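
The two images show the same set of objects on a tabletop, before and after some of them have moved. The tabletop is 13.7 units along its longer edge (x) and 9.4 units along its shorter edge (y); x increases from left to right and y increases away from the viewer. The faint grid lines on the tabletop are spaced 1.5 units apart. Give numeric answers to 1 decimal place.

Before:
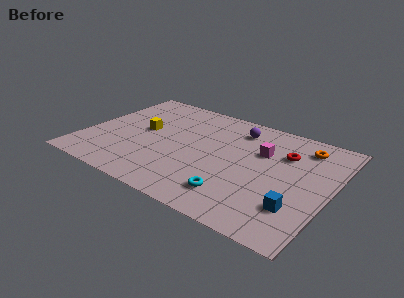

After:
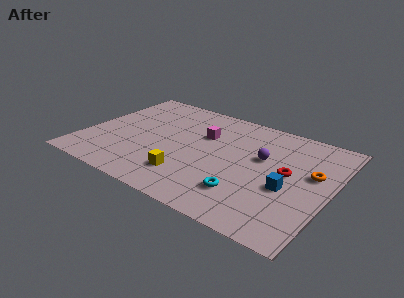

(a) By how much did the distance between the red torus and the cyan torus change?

-1.8

The distance was about 5.1 in the first image and 3.3 in the second, so they moved 1.8 units closer together.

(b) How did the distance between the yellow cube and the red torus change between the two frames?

-2.1

The distance was about 7.9 in the first image and 5.8 in the second, so they moved 2.1 units closer together.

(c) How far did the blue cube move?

1.5

The blue cube moved from about (12.2, 2.5) to (11.5, 3.8), a distance of √(0.7² + 1.3²) ≈ 1.5.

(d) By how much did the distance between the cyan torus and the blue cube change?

-0.8

Before: roughly 3.4 units apart; after: 2.6. That's 0.8 units closer together.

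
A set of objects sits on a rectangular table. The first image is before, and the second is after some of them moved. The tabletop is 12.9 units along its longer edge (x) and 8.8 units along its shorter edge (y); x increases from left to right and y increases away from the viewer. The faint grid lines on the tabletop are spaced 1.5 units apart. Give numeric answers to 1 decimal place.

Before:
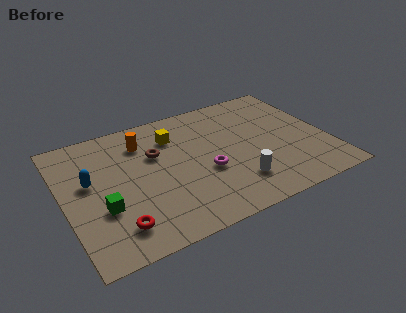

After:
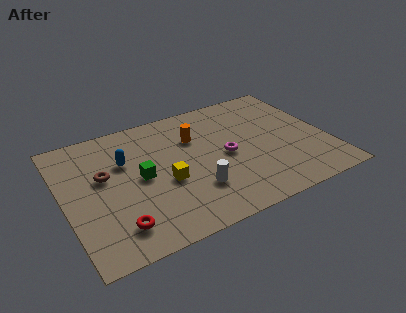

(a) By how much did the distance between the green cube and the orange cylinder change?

-1.0

They were about 4.4 units apart before and 3.4 after — 1.0 units closer together.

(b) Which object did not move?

the red torus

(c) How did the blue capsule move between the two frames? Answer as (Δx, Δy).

(1.8, 0.7)

From the two frames, the blue capsule sits at roughly (1.3, 5.1) before and (3.1, 5.8) after.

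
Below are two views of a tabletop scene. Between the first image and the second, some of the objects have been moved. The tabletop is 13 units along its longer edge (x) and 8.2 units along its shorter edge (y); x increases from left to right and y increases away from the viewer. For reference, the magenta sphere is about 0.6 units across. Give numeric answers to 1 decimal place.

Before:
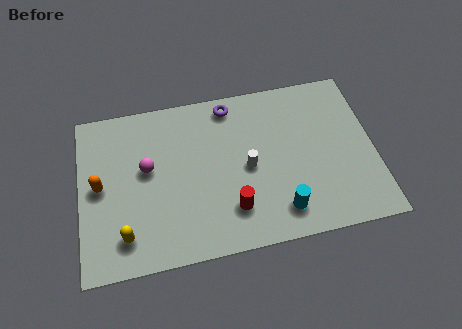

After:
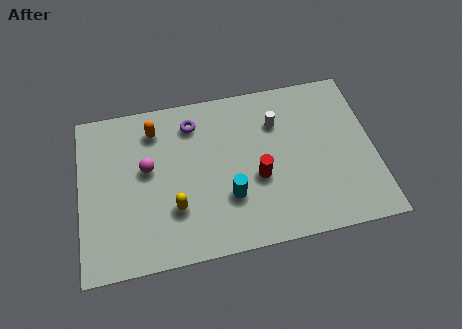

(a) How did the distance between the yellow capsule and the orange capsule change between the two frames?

+1.4

Before: roughly 2.8 units apart; after: 4.2. That's 1.4 units further apart.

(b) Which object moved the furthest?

the orange capsule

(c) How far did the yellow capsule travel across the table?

2.4

The yellow capsule was near (1.9, 1.6) before and (4.1, 2.5) after, so it travelled √(2.2² + 0.9²) ≈ 2.4 units.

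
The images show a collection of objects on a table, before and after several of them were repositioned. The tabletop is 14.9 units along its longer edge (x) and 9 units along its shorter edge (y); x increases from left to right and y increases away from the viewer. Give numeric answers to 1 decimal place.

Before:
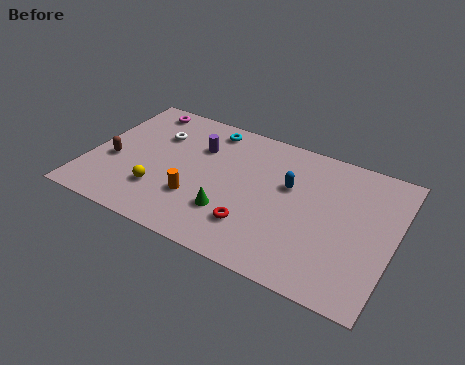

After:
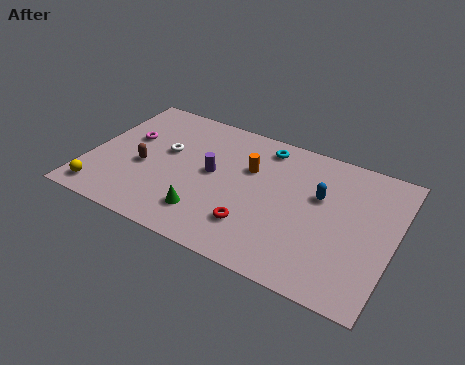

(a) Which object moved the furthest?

the orange cylinder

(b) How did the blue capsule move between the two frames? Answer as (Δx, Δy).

(1.5, 0.0)

From the two frames, the blue capsule sits at roughly (9.7, 5.6) before and (11.2, 5.6) after.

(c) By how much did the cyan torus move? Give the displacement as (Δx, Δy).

(2.8, -0.1)

The cyan torus started near (5.4, 7.8) and ended near (8.2, 7.7).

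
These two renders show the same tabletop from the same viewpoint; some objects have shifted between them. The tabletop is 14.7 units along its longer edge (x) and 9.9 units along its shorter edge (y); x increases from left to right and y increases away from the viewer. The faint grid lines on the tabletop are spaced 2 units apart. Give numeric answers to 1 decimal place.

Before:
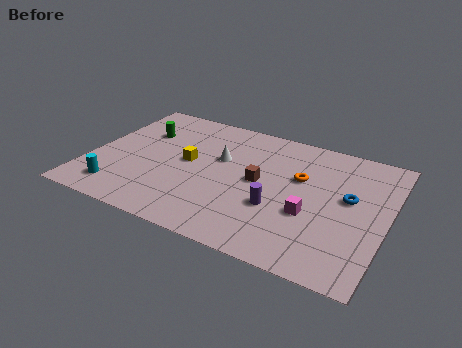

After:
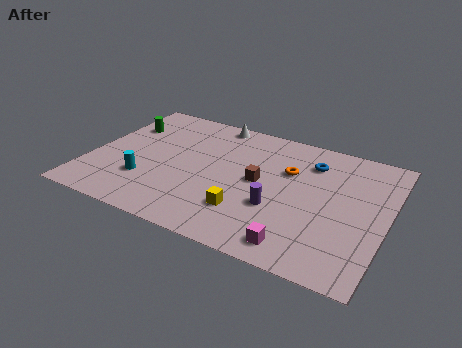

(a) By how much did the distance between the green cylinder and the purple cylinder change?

+1.0

Before: roughly 8.0 units apart; after: 9.0. That's 1.0 units further apart.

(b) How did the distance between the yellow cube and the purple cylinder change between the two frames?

-3.3

Before: roughly 5.0 units apart; after: 1.7. That's 3.3 units closer together.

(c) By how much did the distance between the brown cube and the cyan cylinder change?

-1.6

The distance was about 7.4 in the first image and 5.8 in the second, so they moved 1.6 units closer together.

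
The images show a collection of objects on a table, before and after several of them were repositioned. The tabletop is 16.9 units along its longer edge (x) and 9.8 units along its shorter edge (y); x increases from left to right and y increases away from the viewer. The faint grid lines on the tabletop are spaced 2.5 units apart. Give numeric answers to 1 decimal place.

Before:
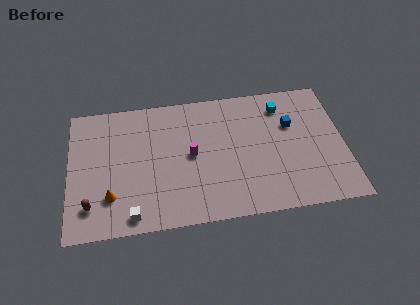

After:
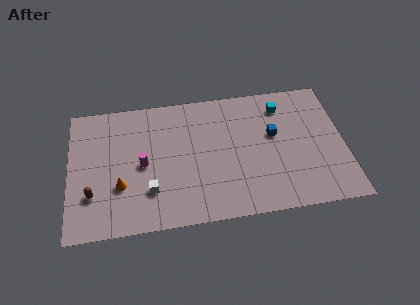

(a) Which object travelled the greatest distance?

the magenta cylinder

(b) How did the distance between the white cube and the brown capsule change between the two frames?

+0.8

They were about 2.7 units apart before and 3.5 after — 0.8 units further apart.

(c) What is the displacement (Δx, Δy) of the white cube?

(1.1, 1.6)

The white cube was at about (3.8, 1.1) and moved to about (4.9, 2.7).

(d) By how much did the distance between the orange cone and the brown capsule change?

+0.4

The distance was about 1.3 in the first image and 1.7 in the second, so they moved 0.4 units further apart.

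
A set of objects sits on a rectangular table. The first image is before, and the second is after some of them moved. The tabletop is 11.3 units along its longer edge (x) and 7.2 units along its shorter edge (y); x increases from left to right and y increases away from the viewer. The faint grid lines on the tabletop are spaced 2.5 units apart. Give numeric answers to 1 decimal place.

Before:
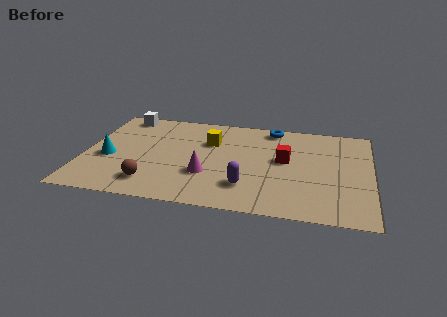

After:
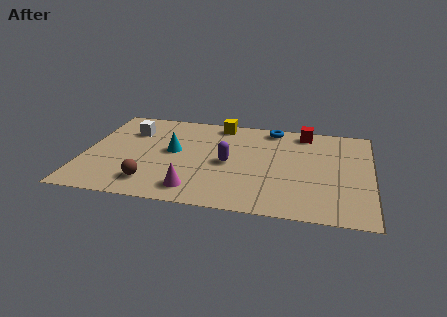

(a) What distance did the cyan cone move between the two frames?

2.7

From (1.0, 3.0) to (3.5, 3.9), the cyan cone covered √(2.5² + 0.9²) ≈ 2.7 units.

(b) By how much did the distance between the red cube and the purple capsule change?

+1.5

Before: roughly 2.6 units apart; after: 4.1. That's 1.5 units further apart.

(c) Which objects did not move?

the blue torus and the brown sphere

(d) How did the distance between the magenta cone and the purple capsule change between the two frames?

+0.8

They were about 1.7 units apart before and 2.5 after — 0.8 units further apart.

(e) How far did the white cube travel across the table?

1.3

The white cube was near (1.3, 6.4) before and (1.7, 5.2) after, so it travelled √(0.4² + 1.2²) ≈ 1.3 units.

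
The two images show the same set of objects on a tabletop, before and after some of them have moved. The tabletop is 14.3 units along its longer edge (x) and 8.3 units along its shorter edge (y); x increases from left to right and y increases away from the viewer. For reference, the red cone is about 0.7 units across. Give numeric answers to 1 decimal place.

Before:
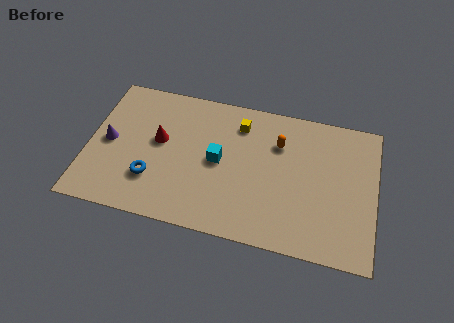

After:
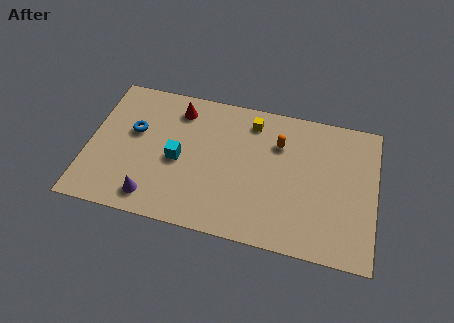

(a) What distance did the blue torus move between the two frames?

2.8

The blue torus was near (3.3, 2.4) before and (2.2, 5.0) after, so it travelled √(1.1² + 2.6²) ≈ 2.8 units.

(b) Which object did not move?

the orange capsule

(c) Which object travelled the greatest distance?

the purple cone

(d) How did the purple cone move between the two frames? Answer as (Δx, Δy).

(2.4, -2.8)

From the two frames, the purple cone sits at roughly (1.0, 4.1) before and (3.4, 1.3) after.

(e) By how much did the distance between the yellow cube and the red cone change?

-0.6

They were about 4.3 units apart before and 3.7 after — 0.6 units closer together.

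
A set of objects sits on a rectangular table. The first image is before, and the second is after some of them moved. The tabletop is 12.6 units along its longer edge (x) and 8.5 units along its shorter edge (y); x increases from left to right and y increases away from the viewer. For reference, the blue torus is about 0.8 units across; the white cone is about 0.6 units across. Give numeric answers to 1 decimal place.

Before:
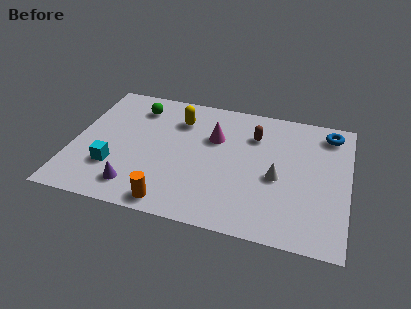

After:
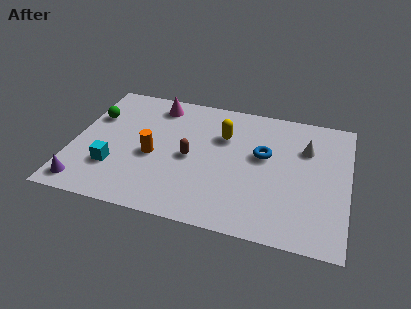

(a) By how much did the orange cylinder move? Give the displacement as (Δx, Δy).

(-1.1, 2.8)

The orange cylinder was at about (4.8, 0.9) and moved to about (3.7, 3.7).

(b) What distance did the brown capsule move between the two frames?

3.6

The brown capsule was near (8.2, 6.2) before and (5.4, 4.0) after, so it travelled √(2.8² + 2.2²) ≈ 3.6 units.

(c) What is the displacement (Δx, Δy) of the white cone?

(1.2, 2.2)

The white cone was at about (9.4, 3.7) and moved to about (10.6, 5.9).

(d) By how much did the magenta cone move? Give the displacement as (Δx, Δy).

(-2.8, 1.6)

From the two frames, the magenta cone sits at roughly (6.4, 5.6) before and (3.6, 7.2) after.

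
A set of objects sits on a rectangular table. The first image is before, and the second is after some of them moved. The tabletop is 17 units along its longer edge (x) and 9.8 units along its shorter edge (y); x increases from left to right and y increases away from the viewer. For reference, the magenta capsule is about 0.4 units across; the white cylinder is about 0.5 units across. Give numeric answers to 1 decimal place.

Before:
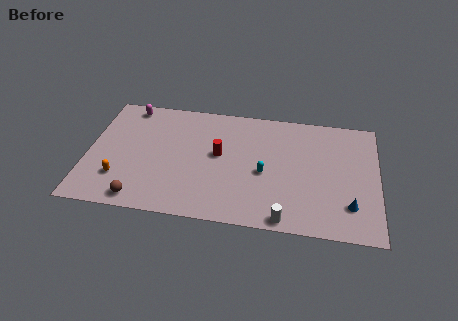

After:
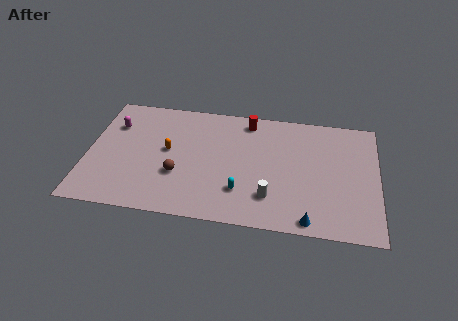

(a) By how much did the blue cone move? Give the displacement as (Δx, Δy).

(-2.3, -1.5)

The blue cone started near (15.4, 2.4) and ended near (13.1, 0.9).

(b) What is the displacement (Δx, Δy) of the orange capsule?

(2.7, 2.7)

The orange capsule started near (2.0, 2.6) and ended near (4.7, 5.3).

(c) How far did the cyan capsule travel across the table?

2.1

The cyan capsule moved from about (10.4, 4.3) to (9.1, 2.6), a distance of √(1.3² + 1.7²) ≈ 2.1.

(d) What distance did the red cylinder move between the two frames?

3.5

From (7.7, 5.4) to (9.3, 8.5), the red cylinder covered √(1.6² + 3.1²) ≈ 3.5 units.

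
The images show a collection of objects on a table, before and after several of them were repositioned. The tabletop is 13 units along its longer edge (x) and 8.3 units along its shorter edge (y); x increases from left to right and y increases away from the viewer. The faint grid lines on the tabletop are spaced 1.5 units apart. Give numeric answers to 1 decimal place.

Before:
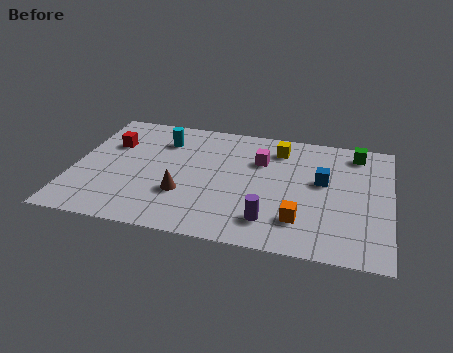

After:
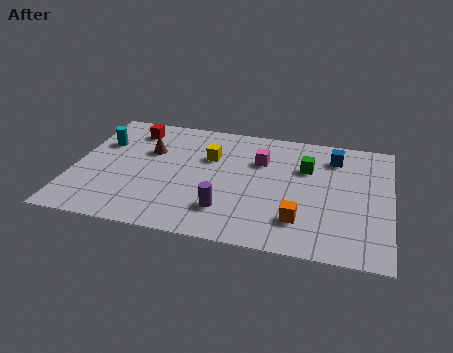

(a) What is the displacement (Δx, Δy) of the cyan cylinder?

(-2.5, -0.7)

The cyan cylinder was at about (3.5, 6.3) and moved to about (1.0, 5.6).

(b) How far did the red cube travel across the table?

1.4

The red cube was near (1.4, 5.6) before and (2.2, 6.8) after, so it travelled √(0.8² + 1.2²) ≈ 1.4 units.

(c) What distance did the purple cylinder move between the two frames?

1.8

The purple cylinder moved from about (8.2, 1.7) to (6.4, 2.0), a distance of √(1.8² + 0.3²) ≈ 1.8.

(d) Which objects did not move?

the orange cube and the magenta cube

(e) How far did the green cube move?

2.5

The green cube was near (11.5, 7.1) before and (9.5, 5.6) after, so it travelled √(2.0² + 1.5²) ≈ 2.5 units.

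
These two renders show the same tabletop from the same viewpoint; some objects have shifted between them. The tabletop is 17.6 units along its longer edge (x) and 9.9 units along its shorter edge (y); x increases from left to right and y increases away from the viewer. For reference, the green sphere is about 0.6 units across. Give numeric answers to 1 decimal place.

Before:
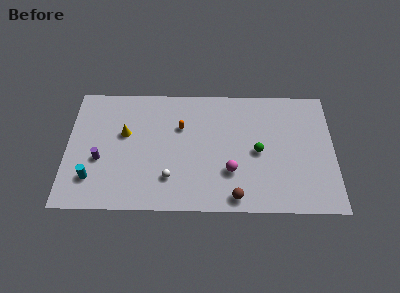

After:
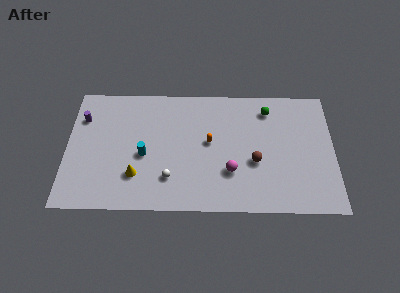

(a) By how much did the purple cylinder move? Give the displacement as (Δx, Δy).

(-1.2, 3.3)

The purple cylinder was at about (2.2, 3.9) and moved to about (1.0, 7.2).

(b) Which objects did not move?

the magenta sphere and the white sphere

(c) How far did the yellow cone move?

3.4

From (3.8, 6.0) to (4.6, 2.7), the yellow cone covered √(0.8² + 3.3²) ≈ 3.4 units.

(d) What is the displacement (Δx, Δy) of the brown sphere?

(1.3, 2.8)

The brown sphere was at about (11.1, 1.1) and moved to about (12.4, 3.9).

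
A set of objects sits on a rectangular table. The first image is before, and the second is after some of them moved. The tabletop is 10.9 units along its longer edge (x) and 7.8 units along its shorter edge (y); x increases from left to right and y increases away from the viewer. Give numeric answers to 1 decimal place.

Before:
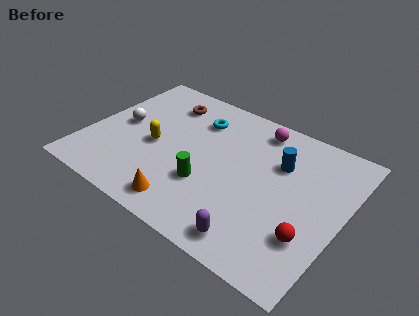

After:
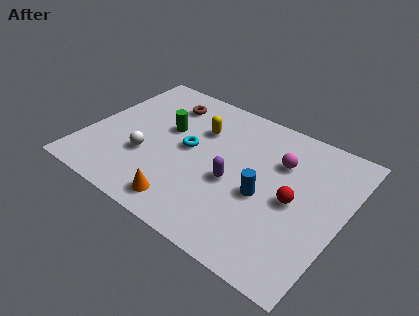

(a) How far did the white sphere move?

1.9

The white sphere was near (1.3, 4.0) before and (2.7, 2.7) after, so it travelled √(1.4² + 1.3²) ≈ 1.9 units.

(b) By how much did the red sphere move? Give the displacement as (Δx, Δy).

(-0.9, 1.4)

The red sphere started near (9.8, 2.3) and ended near (8.9, 3.7).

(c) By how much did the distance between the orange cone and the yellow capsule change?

+1.2

They were about 3.1 units apart before and 4.3 after — 1.2 units further apart.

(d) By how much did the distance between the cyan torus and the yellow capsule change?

-1.5

They were about 2.8 units apart before and 1.3 after — 1.5 units closer together.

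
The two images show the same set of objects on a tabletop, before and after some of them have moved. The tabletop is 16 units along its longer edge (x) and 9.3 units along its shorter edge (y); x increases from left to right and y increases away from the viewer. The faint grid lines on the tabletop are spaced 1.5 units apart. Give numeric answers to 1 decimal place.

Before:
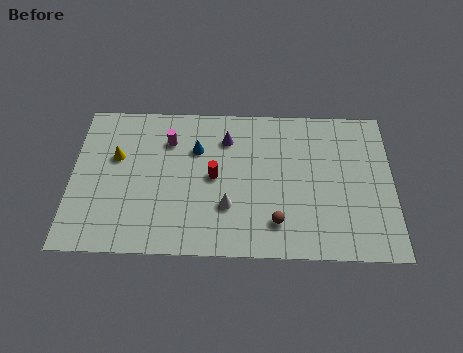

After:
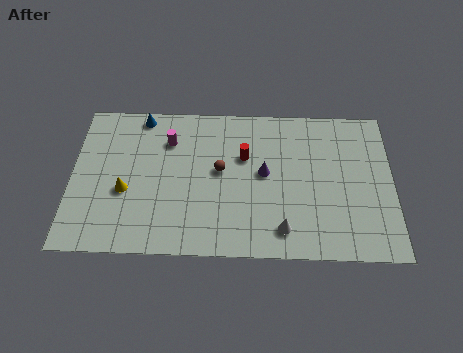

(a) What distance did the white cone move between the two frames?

3.0

The white cone moved from about (7.8, 2.9) to (10.5, 1.6), a distance of √(2.7² + 1.3²) ≈ 3.0.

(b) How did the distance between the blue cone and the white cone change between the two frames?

+6.0

Before: roughly 3.8 units apart; after: 9.8. That's 6.0 units further apart.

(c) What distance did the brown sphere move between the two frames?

4.2

From (10.2, 2.0) to (7.4, 5.1), the brown sphere covered √(2.8² + 3.1²) ≈ 4.2 units.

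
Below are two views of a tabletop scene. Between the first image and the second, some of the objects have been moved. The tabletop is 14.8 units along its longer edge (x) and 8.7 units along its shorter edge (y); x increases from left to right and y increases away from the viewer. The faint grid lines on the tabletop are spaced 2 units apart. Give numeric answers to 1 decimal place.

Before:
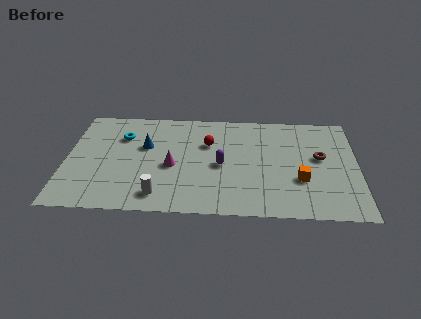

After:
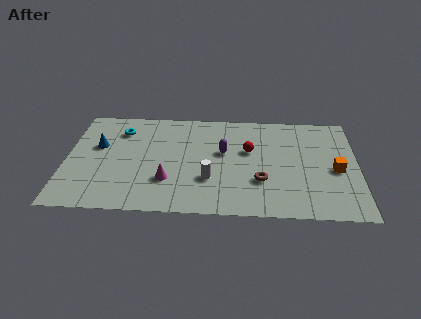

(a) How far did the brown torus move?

3.7

From (12.9, 4.9) to (9.9, 2.8), the brown torus covered √(3.0² + 2.1²) ≈ 3.7 units.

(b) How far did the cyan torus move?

0.5

The cyan torus was near (2.8, 6.2) before and (2.7, 6.7) after, so it travelled √(0.1² + 0.5²) ≈ 0.5 units.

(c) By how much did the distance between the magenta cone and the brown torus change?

-2.9

They were about 7.6 units apart before and 4.7 after — 2.9 units closer together.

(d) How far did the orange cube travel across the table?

2.0

From (11.9, 3.0) to (13.7, 3.9), the orange cube covered √(1.8² + 0.9²) ≈ 2.0 units.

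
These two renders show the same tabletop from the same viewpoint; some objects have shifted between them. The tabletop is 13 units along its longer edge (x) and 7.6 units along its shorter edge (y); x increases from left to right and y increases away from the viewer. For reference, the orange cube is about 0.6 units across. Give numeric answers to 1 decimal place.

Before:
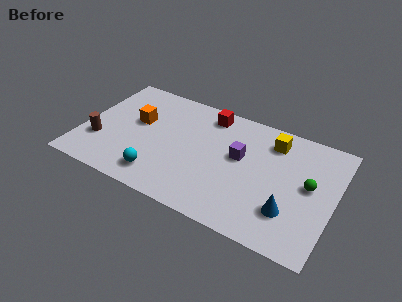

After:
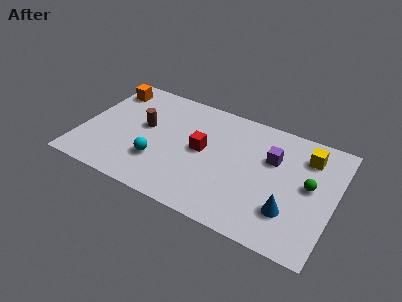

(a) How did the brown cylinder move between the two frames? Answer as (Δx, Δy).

(2.1, 1.9)

From the two frames, the brown cylinder sits at roughly (1.0, 2.4) before and (3.1, 4.3) after.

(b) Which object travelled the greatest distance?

the brown cylinder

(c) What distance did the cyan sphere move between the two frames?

0.9

The cyan sphere was near (4.3, 1.4) before and (4.1, 2.3) after, so it travelled √(0.2² + 0.9²) ≈ 0.9 units.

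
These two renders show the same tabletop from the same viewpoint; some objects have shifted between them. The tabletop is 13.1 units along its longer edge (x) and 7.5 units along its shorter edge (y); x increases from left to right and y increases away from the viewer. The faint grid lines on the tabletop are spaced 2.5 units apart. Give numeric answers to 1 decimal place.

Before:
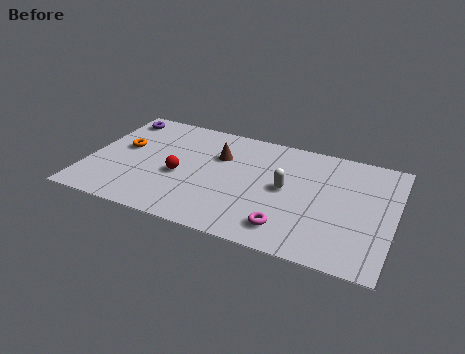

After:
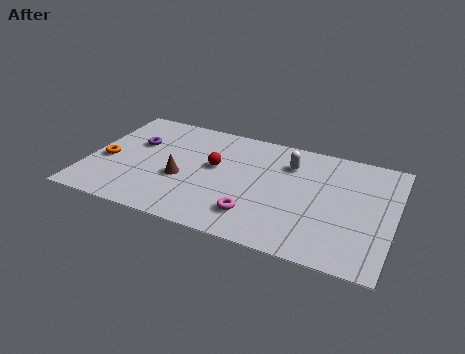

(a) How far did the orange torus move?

1.3

The orange torus was near (1.4, 4.3) before and (0.8, 3.2) after, so it travelled √(0.6² + 1.1²) ≈ 1.3 units.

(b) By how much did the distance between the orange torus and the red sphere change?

+1.9

Before: roughly 2.8 units apart; after: 4.7. That's 1.9 units further apart.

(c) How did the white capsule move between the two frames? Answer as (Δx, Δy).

(0.0, 1.7)

The white capsule was at about (8.5, 3.9) and moved to about (8.5, 5.6).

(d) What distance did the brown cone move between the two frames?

2.5

From (5.5, 5.1) to (4.1, 3.0), the brown cone covered √(1.4² + 2.1²) ≈ 2.5 units.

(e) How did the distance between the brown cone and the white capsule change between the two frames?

+1.9

They were about 3.2 units apart before and 5.1 after — 1.9 units further apart.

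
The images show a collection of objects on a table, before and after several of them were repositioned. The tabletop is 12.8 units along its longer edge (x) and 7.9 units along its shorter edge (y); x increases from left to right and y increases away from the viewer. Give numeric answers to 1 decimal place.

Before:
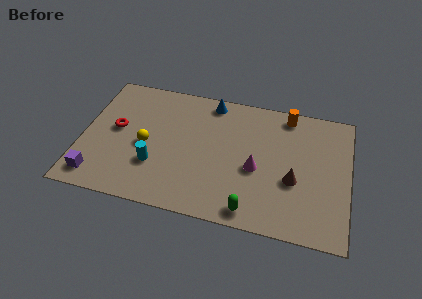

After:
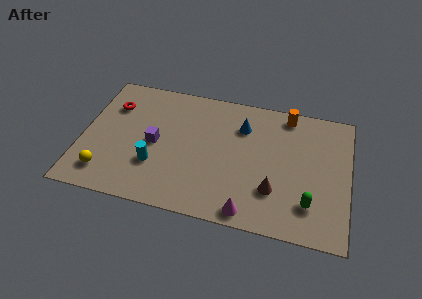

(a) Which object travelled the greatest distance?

the purple cube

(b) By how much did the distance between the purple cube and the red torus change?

-0.3

Before: roughly 3.2 units apart; after: 2.9. That's 0.3 units closer together.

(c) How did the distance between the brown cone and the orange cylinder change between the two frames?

+0.8

The distance was about 3.9 in the first image and 4.7 in the second, so they moved 0.8 units further apart.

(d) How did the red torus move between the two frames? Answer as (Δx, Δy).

(-0.3, 1.4)

The red torus started near (1.6, 4.3) and ended near (1.3, 5.7).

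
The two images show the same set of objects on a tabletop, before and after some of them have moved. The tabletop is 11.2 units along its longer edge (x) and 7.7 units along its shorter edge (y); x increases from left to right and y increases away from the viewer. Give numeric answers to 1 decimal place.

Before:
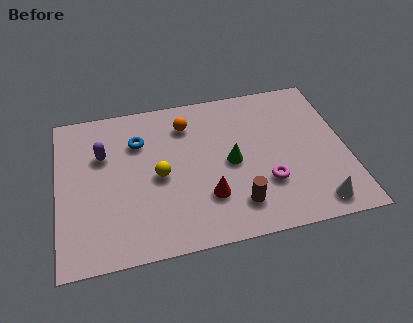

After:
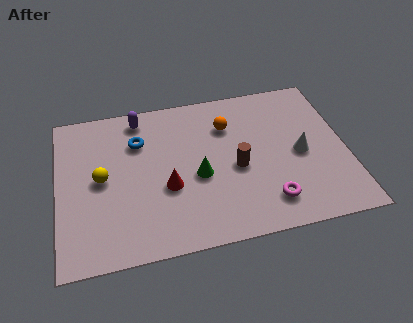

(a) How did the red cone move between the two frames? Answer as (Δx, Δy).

(-1.5, 0.8)

From the two frames, the red cone sits at roughly (5.7, 2.2) before and (4.2, 3.0) after.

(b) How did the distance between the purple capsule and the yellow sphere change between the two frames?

+0.6

They were about 2.6 units apart before and 3.2 after — 0.6 units further apart.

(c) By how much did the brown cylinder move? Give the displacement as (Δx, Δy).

(0.1, 1.8)

The brown cylinder was at about (6.8, 1.6) and moved to about (6.9, 3.4).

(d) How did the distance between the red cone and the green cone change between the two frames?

-0.6

The distance was about 1.8 in the first image and 1.2 in the second, so they moved 0.6 units closer together.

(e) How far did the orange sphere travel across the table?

1.6

The orange sphere moved from about (5.1, 6.0) to (6.7, 5.6), a distance of √(1.6² + 0.4²) ≈ 1.6.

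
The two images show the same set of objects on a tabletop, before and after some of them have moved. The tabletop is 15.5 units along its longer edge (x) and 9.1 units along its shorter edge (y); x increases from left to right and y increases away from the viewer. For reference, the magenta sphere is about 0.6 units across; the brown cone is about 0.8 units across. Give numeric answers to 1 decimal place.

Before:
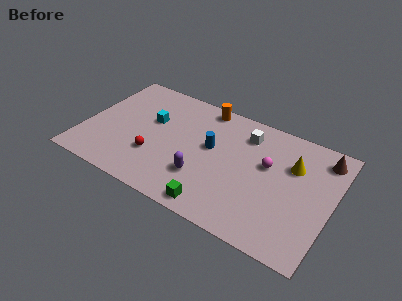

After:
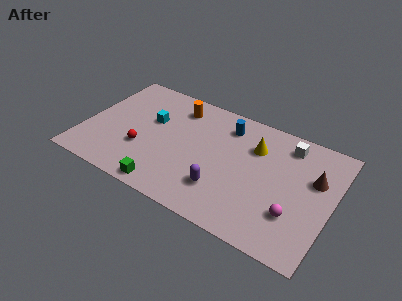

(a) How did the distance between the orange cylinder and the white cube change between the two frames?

+4.0

Before: roughly 3.0 units apart; after: 7.0. That's 4.0 units further apart.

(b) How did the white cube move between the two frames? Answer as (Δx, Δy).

(2.6, 0.4)

The white cube started near (9.8, 7.2) and ended near (12.4, 7.6).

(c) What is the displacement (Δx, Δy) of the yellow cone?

(-2.4, 0.3)

The yellow cone started near (12.9, 6.2) and ended near (10.5, 6.5).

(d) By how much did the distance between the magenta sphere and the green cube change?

+2.7

They were about 5.2 units apart before and 7.9 after — 2.7 units further apart.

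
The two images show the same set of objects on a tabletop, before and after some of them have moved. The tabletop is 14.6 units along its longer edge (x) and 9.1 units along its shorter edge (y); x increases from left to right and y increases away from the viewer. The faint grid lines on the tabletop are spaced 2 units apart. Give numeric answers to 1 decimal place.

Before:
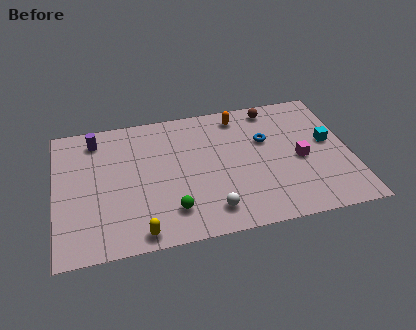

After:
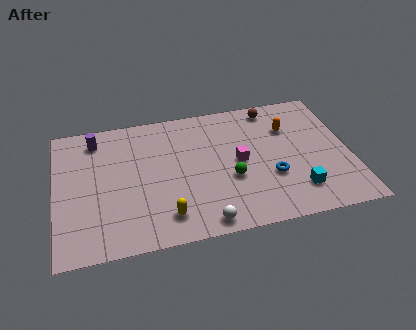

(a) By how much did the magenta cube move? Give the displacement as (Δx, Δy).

(-3.0, 0.5)

The magenta cube started near (12.1, 4.1) and ended near (9.1, 4.6).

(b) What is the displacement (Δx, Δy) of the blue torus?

(0.1, -2.6)

From the two frames, the blue torus sits at roughly (10.5, 5.8) before and (10.6, 3.2) after.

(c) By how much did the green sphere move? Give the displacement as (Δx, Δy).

(3.0, 1.5)

The green sphere was at about (5.6, 2.0) and moved to about (8.6, 3.5).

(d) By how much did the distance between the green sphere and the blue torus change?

-4.2

The distance was about 6.2 in the first image and 2.0 in the second, so they moved 4.2 units closer together.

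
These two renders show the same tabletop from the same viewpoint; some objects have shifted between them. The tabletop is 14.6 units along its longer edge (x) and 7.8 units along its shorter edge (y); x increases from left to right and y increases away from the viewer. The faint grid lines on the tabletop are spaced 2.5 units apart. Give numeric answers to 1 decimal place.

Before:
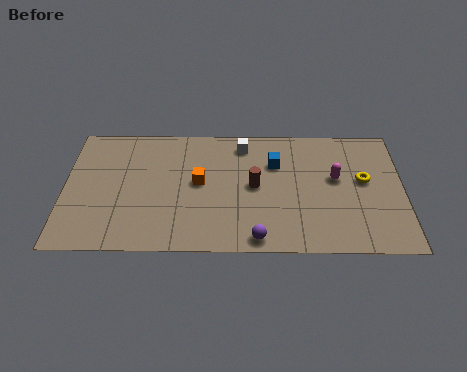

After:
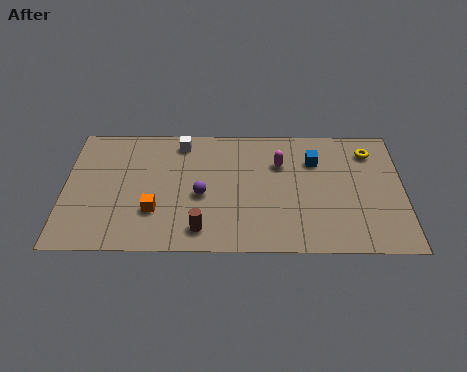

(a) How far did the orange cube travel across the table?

2.6

The orange cube moved from about (5.8, 4.2) to (3.9, 2.4), a distance of √(1.9² + 1.8²) ≈ 2.6.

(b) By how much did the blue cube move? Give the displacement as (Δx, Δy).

(1.7, 0.2)

From the two frames, the blue cube sits at roughly (9.1, 5.4) before and (10.8, 5.6) after.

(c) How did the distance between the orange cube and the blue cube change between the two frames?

+4.1

The distance was about 3.5 in the first image and 7.6 in the second, so they moved 4.1 units further apart.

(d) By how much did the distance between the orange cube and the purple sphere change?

-2.0

Before: roughly 4.2 units apart; after: 2.2. That's 2.0 units closer together.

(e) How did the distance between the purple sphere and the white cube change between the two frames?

-2.4

The distance was about 5.8 in the first image and 3.4 in the second, so they moved 2.4 units closer together.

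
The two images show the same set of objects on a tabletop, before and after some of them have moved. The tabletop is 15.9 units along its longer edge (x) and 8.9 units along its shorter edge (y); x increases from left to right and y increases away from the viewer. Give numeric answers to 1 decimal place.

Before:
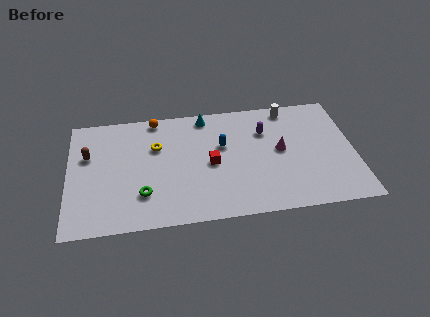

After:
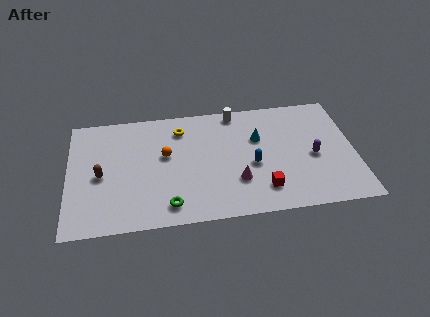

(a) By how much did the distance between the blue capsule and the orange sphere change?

+0.5

Before: roughly 4.5 units apart; after: 5.0. That's 0.5 units further apart.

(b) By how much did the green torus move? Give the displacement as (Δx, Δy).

(1.4, -1.0)

From the two frames, the green torus sits at roughly (4.1, 2.4) before and (5.5, 1.4) after.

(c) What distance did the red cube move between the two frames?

3.6

The red cube was near (7.9, 4.2) before and (10.7, 1.9) after, so it travelled √(2.8² + 2.3²) ≈ 3.6 units.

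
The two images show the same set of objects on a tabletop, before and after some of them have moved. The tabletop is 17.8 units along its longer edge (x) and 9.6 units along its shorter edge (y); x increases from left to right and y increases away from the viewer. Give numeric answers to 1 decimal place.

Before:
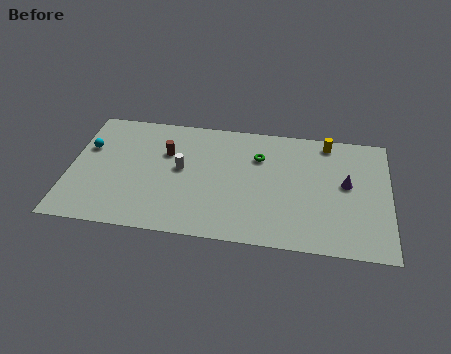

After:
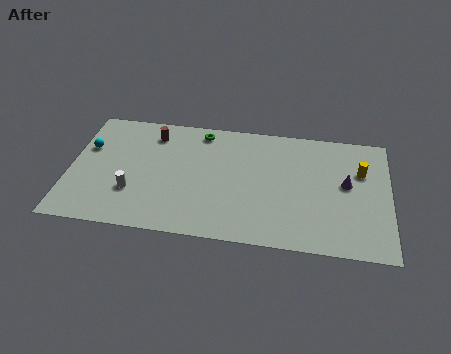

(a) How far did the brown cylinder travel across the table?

1.6

From (5.3, 6.4) to (4.5, 7.8), the brown cylinder covered √(0.8² + 1.4²) ≈ 1.6 units.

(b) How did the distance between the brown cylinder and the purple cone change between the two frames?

+1.0

The distance was about 10.2 in the first image and 11.2 in the second, so they moved 1.0 units further apart.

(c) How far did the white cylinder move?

3.4

The white cylinder moved from about (6.2, 5.2) to (3.6, 3.0), a distance of √(2.6² + 2.2²) ≈ 3.4.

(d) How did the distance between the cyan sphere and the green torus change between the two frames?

-2.9

The distance was about 9.6 in the first image and 6.7 in the second, so they moved 2.9 units closer together.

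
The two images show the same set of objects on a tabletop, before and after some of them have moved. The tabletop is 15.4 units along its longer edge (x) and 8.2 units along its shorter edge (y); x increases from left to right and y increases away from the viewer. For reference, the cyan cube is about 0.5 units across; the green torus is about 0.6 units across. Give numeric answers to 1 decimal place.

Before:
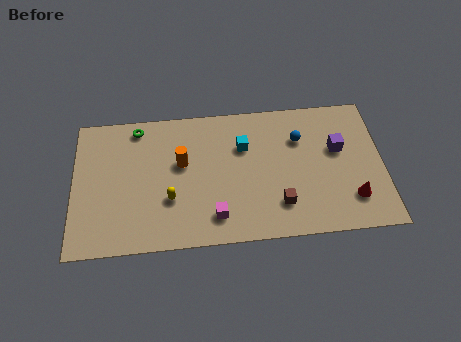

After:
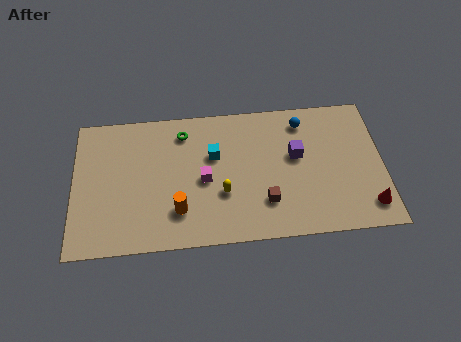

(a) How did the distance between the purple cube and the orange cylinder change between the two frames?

-1.3

The distance was about 7.8 in the first image and 6.5 in the second, so they moved 1.3 units closer together.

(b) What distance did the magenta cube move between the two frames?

2.3

From (7.0, 1.6) to (6.5, 3.8), the magenta cube covered √(0.5² + 2.2²) ≈ 2.3 units.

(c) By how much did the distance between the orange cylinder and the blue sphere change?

+1.9

The distance was about 6.0 in the first image and 7.9 in the second, so they moved 1.9 units further apart.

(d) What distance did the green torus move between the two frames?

2.4

From (3.2, 7.2) to (5.5, 6.7), the green torus covered √(2.3² + 0.5²) ≈ 2.4 units.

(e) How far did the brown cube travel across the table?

0.7

The brown cube was near (10.2, 2.0) before and (9.5, 2.2) after, so it travelled √(0.7² + 0.2²) ≈ 0.7 units.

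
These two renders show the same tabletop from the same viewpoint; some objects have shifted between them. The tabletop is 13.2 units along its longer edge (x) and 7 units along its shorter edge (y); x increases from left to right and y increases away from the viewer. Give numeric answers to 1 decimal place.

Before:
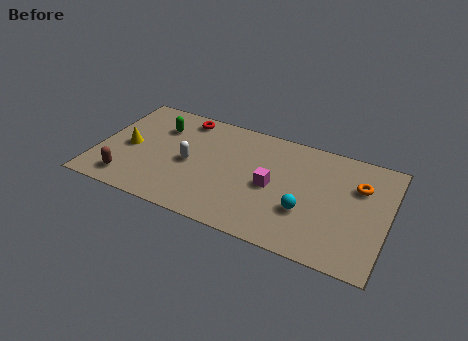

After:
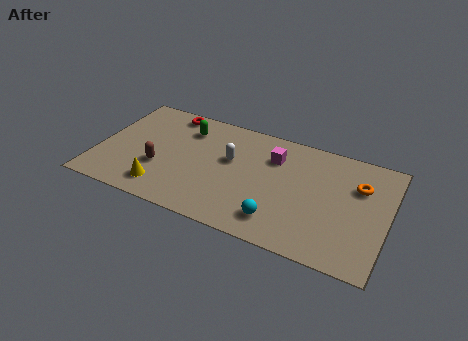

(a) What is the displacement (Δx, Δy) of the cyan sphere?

(-1.1, -1.0)

The cyan sphere was at about (9.6, 2.4) and moved to about (8.5, 1.4).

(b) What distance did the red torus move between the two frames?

0.7

The red torus was near (3.6, 6.1) before and (2.9, 6.2) after, so it travelled √(0.7² + 0.1²) ≈ 0.7 units.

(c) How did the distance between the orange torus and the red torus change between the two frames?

+0.7

Before: roughly 8.3 units apart; after: 9.0. That's 0.7 units further apart.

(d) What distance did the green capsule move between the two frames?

1.2

From (2.6, 5.1) to (3.8, 5.4), the green capsule covered √(1.2² + 0.3²) ≈ 1.2 units.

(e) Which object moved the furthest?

the yellow cone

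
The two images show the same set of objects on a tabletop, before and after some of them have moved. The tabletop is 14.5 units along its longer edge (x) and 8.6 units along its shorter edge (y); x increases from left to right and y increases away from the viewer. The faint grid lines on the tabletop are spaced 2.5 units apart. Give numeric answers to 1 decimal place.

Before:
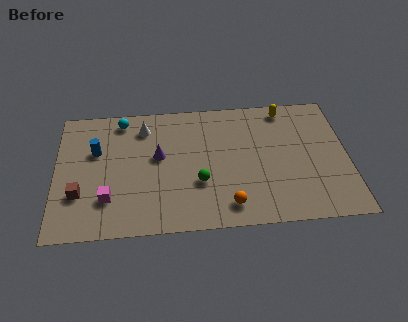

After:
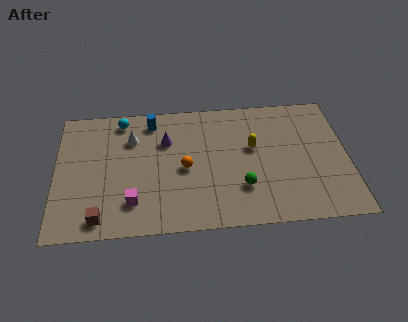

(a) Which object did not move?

the cyan sphere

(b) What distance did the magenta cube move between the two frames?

1.2

The magenta cube was near (2.6, 2.3) before and (3.8, 2.0) after, so it travelled √(1.2² + 0.3²) ≈ 1.2 units.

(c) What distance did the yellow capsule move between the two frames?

3.0

The yellow capsule was near (11.5, 7.6) before and (9.8, 5.1) after, so it travelled √(1.7² + 2.5²) ≈ 3.0 units.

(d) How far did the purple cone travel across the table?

1.1

The purple cone moved from about (5.1, 4.9) to (5.5, 5.9), a distance of √(0.4² + 1.0²) ≈ 1.1.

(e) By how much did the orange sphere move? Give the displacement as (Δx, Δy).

(-2.1, 2.6)

The orange sphere started near (8.5, 1.4) and ended near (6.4, 4.0).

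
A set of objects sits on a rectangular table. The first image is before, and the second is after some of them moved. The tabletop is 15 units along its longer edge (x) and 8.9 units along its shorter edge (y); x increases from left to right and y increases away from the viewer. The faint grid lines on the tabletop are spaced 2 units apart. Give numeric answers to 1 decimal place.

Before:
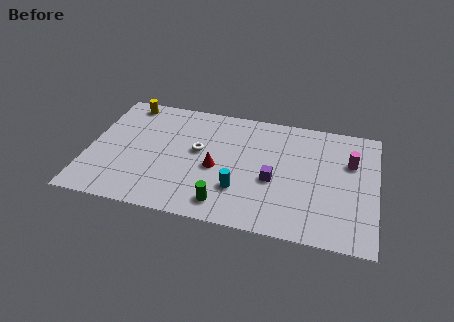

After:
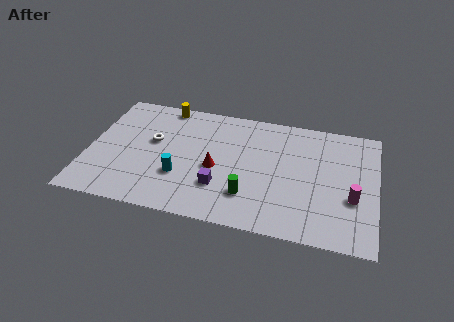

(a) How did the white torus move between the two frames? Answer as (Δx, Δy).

(-2.4, 0.2)

From the two frames, the white torus sits at roughly (5.7, 5.0) before and (3.3, 5.2) after.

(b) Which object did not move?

the red cone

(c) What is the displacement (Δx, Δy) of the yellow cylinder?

(2.0, 0.2)

From the two frames, the yellow cylinder sits at roughly (1.7, 7.9) before and (3.7, 8.1) after.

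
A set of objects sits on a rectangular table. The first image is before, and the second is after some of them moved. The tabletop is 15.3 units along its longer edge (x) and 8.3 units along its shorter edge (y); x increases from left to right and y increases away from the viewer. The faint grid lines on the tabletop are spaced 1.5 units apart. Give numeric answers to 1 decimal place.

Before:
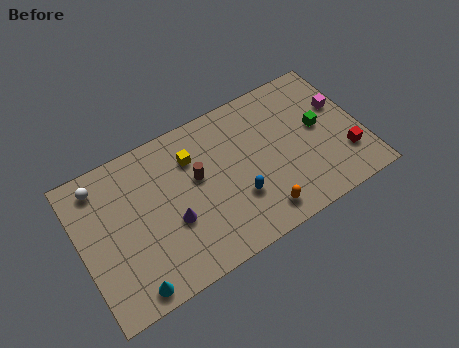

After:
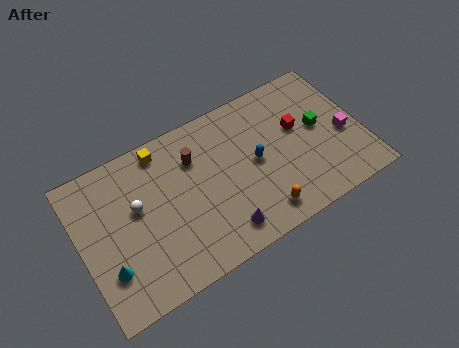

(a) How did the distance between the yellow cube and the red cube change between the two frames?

-1.2

They were about 8.8 units apart before and 7.6 after — 1.2 units closer together.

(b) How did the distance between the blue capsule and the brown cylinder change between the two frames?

+0.7

They were about 2.9 units apart before and 3.6 after — 0.7 units further apart.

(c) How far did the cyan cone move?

1.8

The cyan cone was near (2.2, 0.9) before and (1.2, 2.4) after, so it travelled √(1.0² + 1.5²) ≈ 1.8 units.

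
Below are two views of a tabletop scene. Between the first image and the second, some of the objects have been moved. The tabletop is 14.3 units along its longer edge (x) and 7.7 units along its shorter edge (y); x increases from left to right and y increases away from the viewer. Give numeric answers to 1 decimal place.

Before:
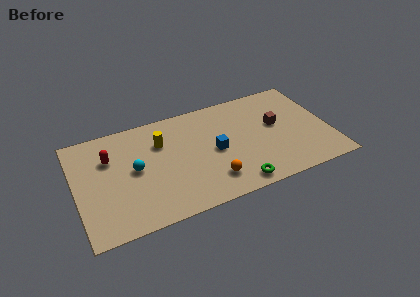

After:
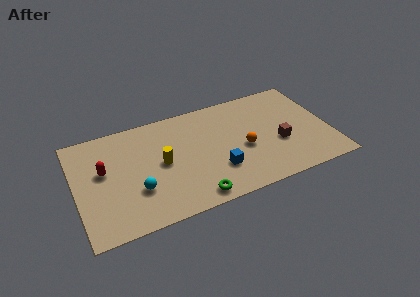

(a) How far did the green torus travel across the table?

2.4

From (8.7, 0.9) to (6.3, 0.9), the green torus covered √(2.4² + 0.0²) ≈ 2.4 units.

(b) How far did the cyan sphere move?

1.5

The cyan sphere was near (3.3, 4.0) before and (3.3, 2.5) after, so it travelled √(0.0² + 1.5²) ≈ 1.5 units.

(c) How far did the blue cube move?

1.4

The blue cube moved from about (7.8, 3.7) to (7.8, 2.3), a distance of √(0.0² + 1.4²) ≈ 1.4.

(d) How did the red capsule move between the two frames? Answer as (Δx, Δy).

(-0.4, -0.8)

From the two frames, the red capsule sits at roughly (2.0, 5.3) before and (1.6, 4.5) after.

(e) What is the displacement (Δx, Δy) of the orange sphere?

(2.0, 1.6)

The orange sphere started near (7.4, 1.7) and ended near (9.4, 3.3).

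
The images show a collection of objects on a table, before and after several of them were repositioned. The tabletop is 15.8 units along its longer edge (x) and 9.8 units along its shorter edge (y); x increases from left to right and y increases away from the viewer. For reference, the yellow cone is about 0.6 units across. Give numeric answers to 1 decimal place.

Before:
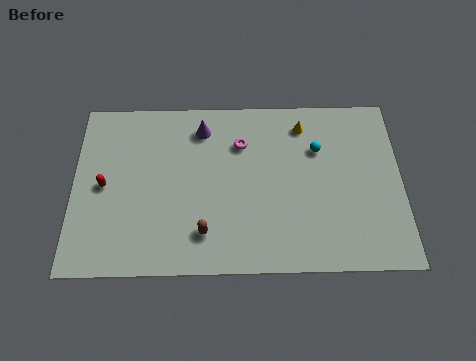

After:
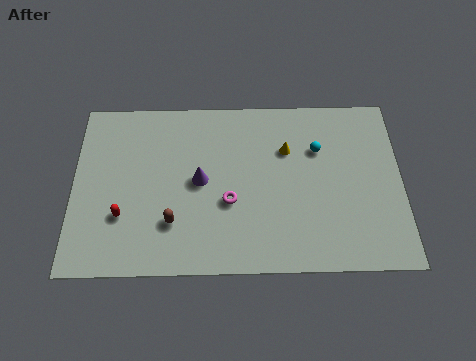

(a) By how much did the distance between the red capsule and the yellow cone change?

-1.5

Before: roughly 10.2 units apart; after: 8.7. That's 1.5 units closer together.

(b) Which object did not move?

the cyan sphere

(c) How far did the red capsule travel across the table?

1.9

The red capsule moved from about (1.5, 4.8) to (2.4, 3.1), a distance of √(0.9² + 1.7²) ≈ 1.9.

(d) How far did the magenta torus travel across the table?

3.4

The magenta torus moved from about (8.1, 7.1) to (7.5, 3.8), a distance of √(0.6² + 3.3²) ≈ 3.4.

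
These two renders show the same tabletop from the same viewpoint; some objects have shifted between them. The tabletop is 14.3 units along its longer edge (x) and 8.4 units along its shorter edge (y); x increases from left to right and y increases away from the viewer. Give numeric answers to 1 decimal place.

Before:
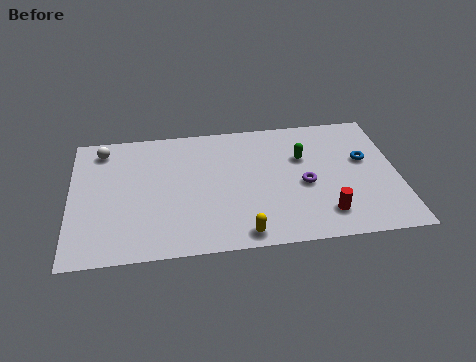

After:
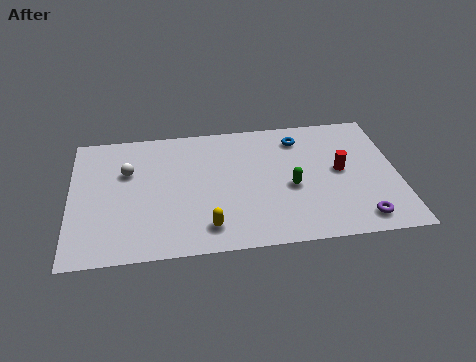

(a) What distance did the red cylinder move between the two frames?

2.8

The red cylinder moved from about (11.0, 1.7) to (11.8, 4.4), a distance of √(0.8² + 2.7²) ≈ 2.8.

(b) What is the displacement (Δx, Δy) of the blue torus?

(-2.8, 1.8)

The blue torus was at about (12.9, 5.0) and moved to about (10.1, 6.8).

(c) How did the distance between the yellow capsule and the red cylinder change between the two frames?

+2.9

Before: roughly 3.7 units apart; after: 6.6. That's 2.9 units further apart.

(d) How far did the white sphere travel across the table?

1.9

The white sphere moved from about (1.4, 7.1) to (2.5, 5.5), a distance of √(1.1² + 1.6²) ≈ 1.9.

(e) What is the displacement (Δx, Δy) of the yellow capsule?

(-1.5, 0.6)

The yellow capsule started near (7.4, 0.9) and ended near (5.9, 1.5).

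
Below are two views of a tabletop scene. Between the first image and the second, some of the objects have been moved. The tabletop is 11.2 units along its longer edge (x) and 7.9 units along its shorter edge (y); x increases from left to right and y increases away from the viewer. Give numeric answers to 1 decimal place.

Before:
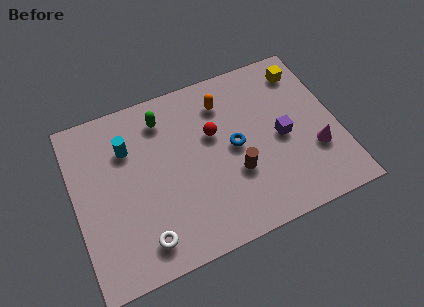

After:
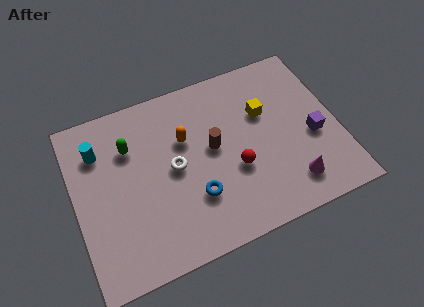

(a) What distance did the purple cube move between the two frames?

1.4

The purple cube moved from about (8.8, 3.7) to (10.1, 3.3), a distance of √(1.3² + 0.4²) ≈ 1.4.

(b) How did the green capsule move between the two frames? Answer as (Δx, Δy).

(-1.5, -0.8)

From the two frames, the green capsule sits at roughly (4.0, 6.4) before and (2.5, 5.6) after.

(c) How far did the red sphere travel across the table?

2.0

From (6.0, 4.9) to (6.7, 3.0), the red sphere covered √(0.7² + 1.9²) ≈ 2.0 units.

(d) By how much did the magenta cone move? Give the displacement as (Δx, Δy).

(-1.2, -1.1)

The magenta cone started near (10.1, 2.6) and ended near (8.9, 1.5).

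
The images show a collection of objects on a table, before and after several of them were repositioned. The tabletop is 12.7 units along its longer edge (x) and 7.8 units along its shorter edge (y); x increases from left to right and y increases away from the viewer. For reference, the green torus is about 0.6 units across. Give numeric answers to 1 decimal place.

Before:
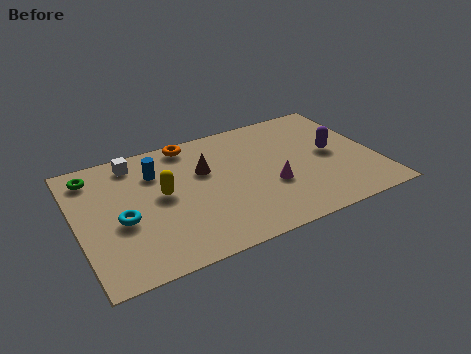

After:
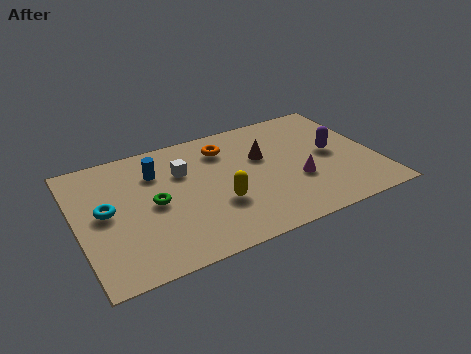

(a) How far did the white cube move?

2.4

The white cube moved from about (2.7, 6.7) to (4.6, 5.3), a distance of √(1.9² + 1.4²) ≈ 2.4.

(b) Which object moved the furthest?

the green torus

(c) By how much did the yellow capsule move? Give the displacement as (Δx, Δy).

(2.2, -1.5)

The yellow capsule was at about (3.6, 4.2) and moved to about (5.8, 2.7).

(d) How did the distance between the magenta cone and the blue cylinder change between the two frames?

+1.0

Before: roughly 5.4 units apart; after: 6.4. That's 1.0 units further apart.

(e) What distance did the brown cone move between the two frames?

2.5

The brown cone was near (5.5, 5.0) before and (8.0, 4.9) after, so it travelled √(2.5² + 0.1²) ≈ 2.5 units.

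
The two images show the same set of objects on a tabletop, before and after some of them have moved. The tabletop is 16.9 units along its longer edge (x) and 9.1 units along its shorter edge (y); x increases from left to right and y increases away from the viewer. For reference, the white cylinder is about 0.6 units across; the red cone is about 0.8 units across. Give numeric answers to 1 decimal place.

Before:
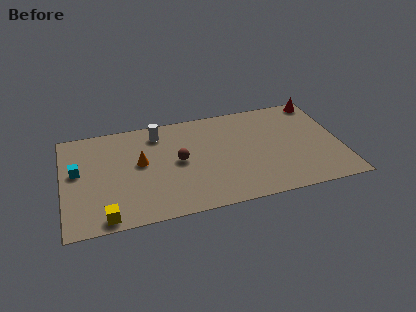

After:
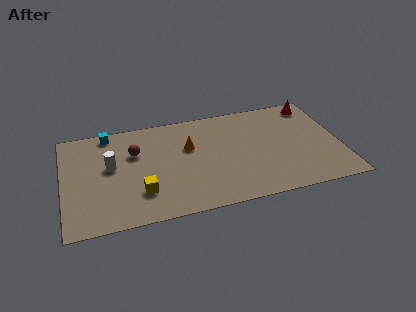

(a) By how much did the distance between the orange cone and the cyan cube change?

+1.6

They were about 3.8 units apart before and 5.4 after — 1.6 units further apart.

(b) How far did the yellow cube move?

2.7

The yellow cube moved from about (2.4, 0.9) to (4.6, 2.5), a distance of √(2.2² + 1.6²) ≈ 2.7.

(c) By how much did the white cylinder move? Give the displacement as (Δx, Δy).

(-3.0, -2.3)

The white cylinder started near (5.9, 7.5) and ended near (2.9, 5.2).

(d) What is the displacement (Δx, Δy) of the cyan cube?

(2.0, 3.0)

From the two frames, the cyan cube sits at roughly (0.9, 5.2) before and (2.9, 8.2) after.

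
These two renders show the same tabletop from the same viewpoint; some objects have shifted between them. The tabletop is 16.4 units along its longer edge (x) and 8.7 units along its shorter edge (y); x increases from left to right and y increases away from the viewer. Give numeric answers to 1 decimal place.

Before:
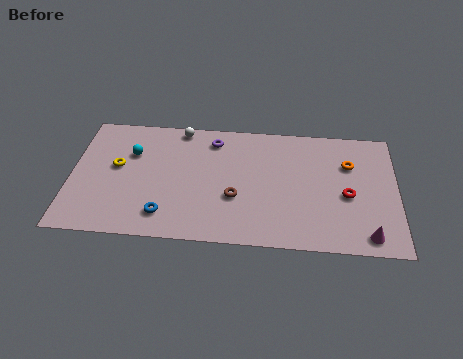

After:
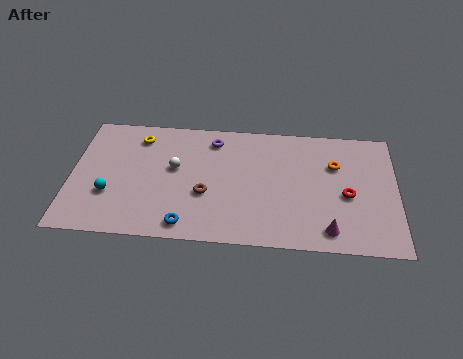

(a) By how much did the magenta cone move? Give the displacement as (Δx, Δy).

(-1.9, 0.2)

The magenta cone was at about (14.9, 1.1) and moved to about (13.0, 1.3).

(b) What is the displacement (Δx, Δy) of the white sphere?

(-0.2, -2.9)

The white sphere was at about (5.4, 7.9) and moved to about (5.2, 5.0).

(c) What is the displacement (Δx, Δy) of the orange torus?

(-0.7, -0.1)

The orange torus was at about (14.0, 6.0) and moved to about (13.3, 5.9).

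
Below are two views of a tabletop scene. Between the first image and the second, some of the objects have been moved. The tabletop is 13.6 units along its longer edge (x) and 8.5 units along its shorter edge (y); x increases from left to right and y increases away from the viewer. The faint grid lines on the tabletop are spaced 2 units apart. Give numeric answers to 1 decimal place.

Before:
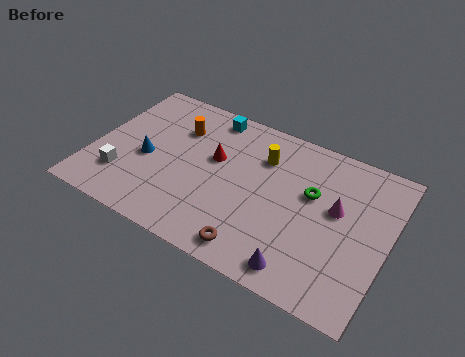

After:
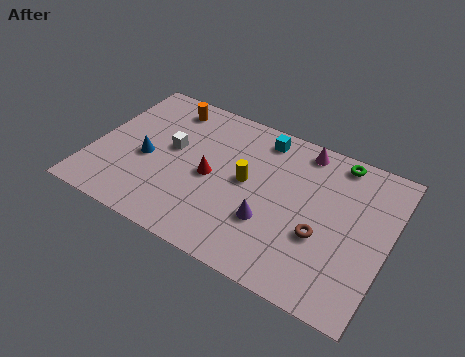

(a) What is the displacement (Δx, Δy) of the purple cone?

(-1.7, 1.7)

The purple cone was at about (10.1, 1.1) and moved to about (8.4, 2.8).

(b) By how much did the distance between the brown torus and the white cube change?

+0.9

Before: roughly 6.5 units apart; after: 7.4. That's 0.9 units further apart.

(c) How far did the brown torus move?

3.4

The brown torus moved from about (8.0, 1.1) to (10.7, 3.2), a distance of √(2.7² + 2.1²) ≈ 3.4.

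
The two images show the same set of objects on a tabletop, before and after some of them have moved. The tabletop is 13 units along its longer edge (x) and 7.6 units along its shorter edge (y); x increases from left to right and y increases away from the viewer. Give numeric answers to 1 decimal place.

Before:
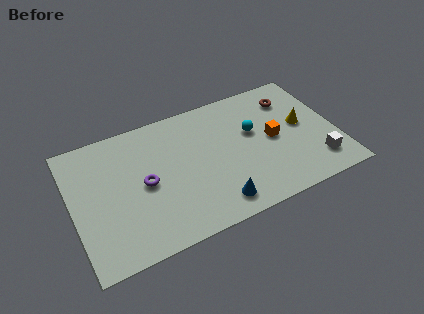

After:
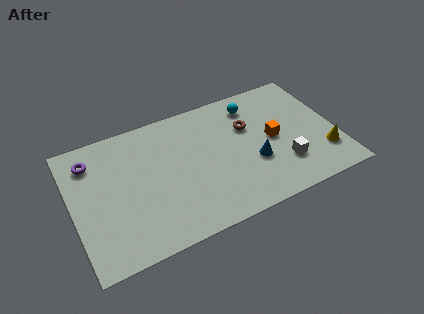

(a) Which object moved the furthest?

the purple torus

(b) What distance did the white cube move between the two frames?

1.7

From (11.8, 1.6) to (10.2, 2.1), the white cube covered √(1.6² + 0.5²) ≈ 1.7 units.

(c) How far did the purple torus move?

3.3

The purple torus was near (3.5, 3.7) before and (1.1, 6.0) after, so it travelled √(2.4² + 2.3²) ≈ 3.3 units.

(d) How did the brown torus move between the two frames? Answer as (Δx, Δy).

(-2.3, -0.9)

The brown torus was at about (11.1, 5.9) and moved to about (8.8, 5.0).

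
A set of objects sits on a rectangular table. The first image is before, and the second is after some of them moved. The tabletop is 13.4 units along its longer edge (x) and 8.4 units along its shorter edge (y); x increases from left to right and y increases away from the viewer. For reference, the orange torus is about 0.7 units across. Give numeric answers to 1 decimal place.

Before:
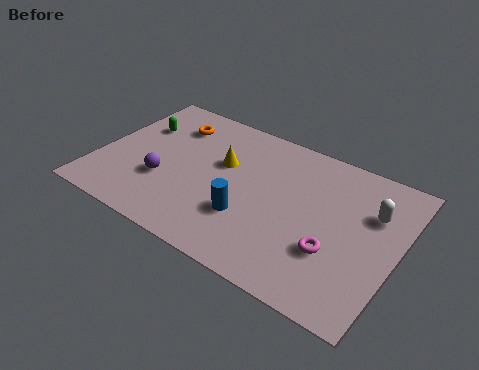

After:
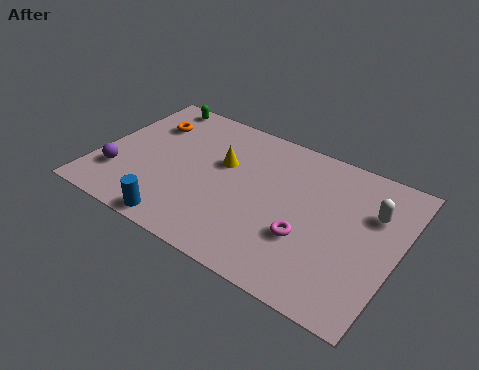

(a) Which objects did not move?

the yellow cone and the white capsule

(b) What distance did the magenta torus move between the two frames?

1.2

From (10.8, 2.8) to (9.6, 2.9), the magenta torus covered √(1.2² + 0.1²) ≈ 1.2 units.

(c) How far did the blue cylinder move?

3.3

The blue cylinder moved from about (7.0, 2.7) to (4.3, 0.8), a distance of √(2.7² + 1.9²) ≈ 3.3.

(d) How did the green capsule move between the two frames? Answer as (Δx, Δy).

(0.3, 1.9)

From the two frames, the green capsule sits at roughly (1.4, 5.7) before and (1.7, 7.6) after.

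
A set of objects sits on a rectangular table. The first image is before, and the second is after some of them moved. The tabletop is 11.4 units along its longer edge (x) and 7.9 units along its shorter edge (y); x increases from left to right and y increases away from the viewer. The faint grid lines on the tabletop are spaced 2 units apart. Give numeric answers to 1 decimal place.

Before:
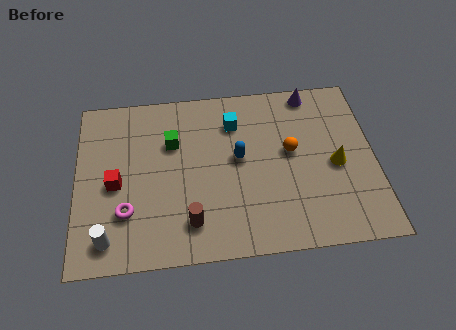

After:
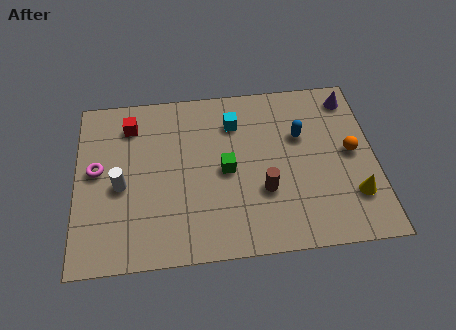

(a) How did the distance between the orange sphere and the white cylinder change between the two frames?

+1.1

They were about 7.7 units apart before and 8.8 after — 1.1 units further apart.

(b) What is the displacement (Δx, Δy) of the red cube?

(0.6, 2.7)

The red cube started near (1.5, 3.6) and ended near (2.1, 6.3).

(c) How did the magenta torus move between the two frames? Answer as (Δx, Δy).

(-1.1, 2.0)

From the two frames, the magenta torus sits at roughly (1.9, 2.3) before and (0.8, 4.3) after.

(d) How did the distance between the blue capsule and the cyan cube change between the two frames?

+1.0

The distance was about 1.7 in the first image and 2.7 in the second, so they moved 1.0 units further apart.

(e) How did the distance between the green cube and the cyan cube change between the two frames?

-0.3

They were about 2.5 units apart before and 2.2 after — 0.3 units closer together.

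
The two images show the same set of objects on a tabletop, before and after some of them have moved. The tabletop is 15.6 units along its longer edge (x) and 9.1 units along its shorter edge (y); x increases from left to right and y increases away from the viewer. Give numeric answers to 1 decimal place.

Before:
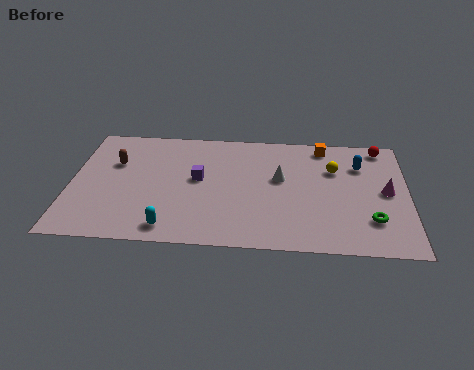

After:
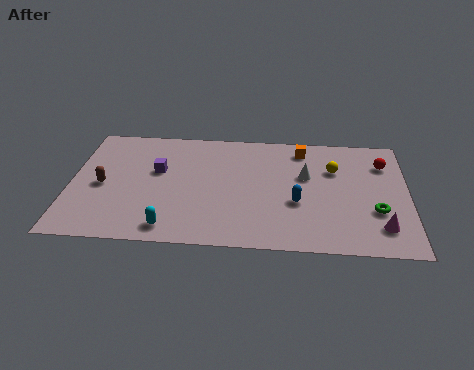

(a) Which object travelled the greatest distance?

the blue capsule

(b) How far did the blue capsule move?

4.2

The blue capsule moved from about (13.4, 6.6) to (10.5, 3.5), a distance of √(2.9² + 3.1²) ≈ 4.2.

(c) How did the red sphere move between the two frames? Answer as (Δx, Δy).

(0.1, -1.3)

The red sphere started near (14.4, 8.1) and ended near (14.5, 6.8).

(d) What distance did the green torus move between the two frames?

0.7

From (13.9, 2.4) to (14.1, 3.1), the green torus covered √(0.2² + 0.7²) ≈ 0.7 units.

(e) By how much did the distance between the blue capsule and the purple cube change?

-0.9

The distance was about 7.7 in the first image and 6.8 in the second, so they moved 0.9 units closer together.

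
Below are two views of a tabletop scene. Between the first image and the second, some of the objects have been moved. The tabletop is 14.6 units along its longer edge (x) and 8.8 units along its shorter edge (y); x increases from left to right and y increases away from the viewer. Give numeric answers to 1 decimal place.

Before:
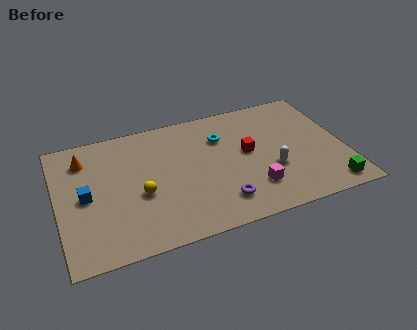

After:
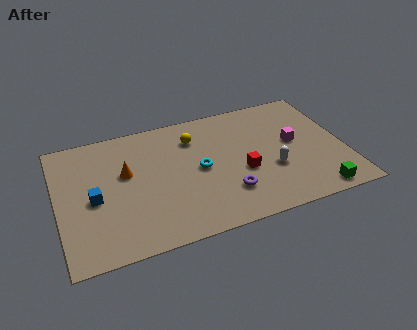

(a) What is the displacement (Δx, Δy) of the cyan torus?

(-1.3, -1.9)

The cyan torus started near (8.5, 6.3) and ended near (7.2, 4.4).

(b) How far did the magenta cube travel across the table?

3.5

The magenta cube was near (9.7, 2.2) before and (12.1, 4.8) after, so it travelled √(2.4² + 2.6²) ≈ 3.5 units.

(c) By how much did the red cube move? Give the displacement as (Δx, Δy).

(-0.4, -1.3)

From the two frames, the red cube sits at roughly (9.7, 4.8) before and (9.3, 3.5) after.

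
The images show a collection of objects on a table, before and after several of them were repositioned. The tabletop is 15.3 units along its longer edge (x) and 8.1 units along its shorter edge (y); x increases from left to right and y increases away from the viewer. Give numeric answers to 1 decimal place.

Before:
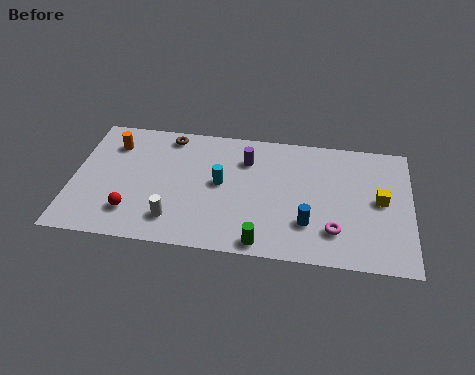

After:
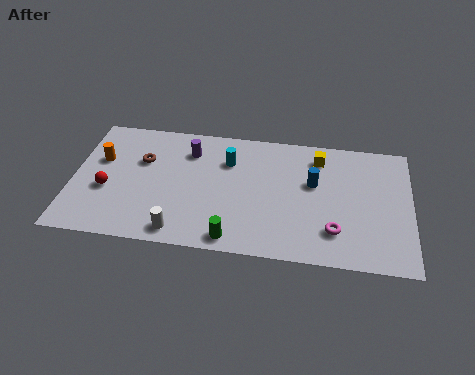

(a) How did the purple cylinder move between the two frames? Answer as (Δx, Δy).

(-2.6, 0.2)

The purple cylinder was at about (7.8, 6.0) and moved to about (5.2, 6.2).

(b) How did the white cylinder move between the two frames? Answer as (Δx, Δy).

(0.3, -0.7)

The white cylinder started near (4.7, 1.7) and ended near (5.0, 1.0).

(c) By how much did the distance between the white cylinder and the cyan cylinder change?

+1.9

The distance was about 3.3 in the first image and 5.2 in the second, so they moved 1.9 units further apart.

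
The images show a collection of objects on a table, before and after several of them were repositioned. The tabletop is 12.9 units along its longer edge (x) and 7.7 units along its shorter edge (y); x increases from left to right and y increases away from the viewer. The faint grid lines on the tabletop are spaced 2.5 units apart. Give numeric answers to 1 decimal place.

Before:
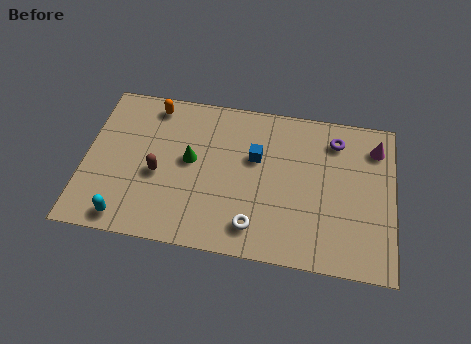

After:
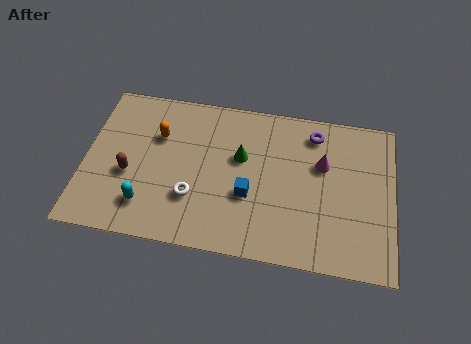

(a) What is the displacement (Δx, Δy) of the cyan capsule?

(0.8, 0.8)

From the two frames, the cyan capsule sits at roughly (1.9, 0.9) before and (2.7, 1.7) after.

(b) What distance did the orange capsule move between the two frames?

1.5

The orange capsule was near (2.7, 6.7) before and (3.0, 5.2) after, so it travelled √(0.3² + 1.5²) ≈ 1.5 units.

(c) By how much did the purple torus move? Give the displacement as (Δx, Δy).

(-0.9, 0.2)

The purple torus was at about (10.4, 6.2) and moved to about (9.5, 6.4).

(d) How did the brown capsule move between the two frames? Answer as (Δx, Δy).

(-1.2, -0.2)

From the two frames, the brown capsule sits at roughly (3.1, 3.3) before and (1.9, 3.1) after.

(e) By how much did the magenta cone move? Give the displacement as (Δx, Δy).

(-2.2, -1.2)

The magenta cone started near (12.1, 6.1) and ended near (9.9, 4.9).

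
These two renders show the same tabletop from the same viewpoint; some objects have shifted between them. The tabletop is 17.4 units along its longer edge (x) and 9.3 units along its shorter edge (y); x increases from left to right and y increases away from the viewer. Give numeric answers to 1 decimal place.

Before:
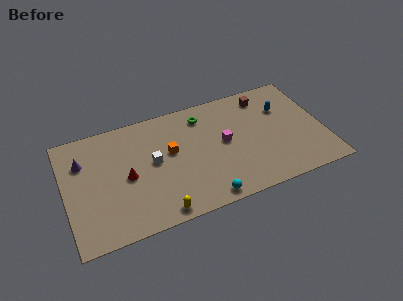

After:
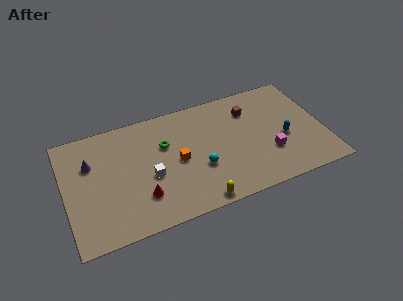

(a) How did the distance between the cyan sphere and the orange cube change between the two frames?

-3.1

Before: roughly 4.9 units apart; after: 1.8. That's 3.1 units closer together.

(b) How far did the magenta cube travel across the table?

3.5

The magenta cube moved from about (10.7, 4.9) to (13.6, 3.0), a distance of √(2.9² + 1.9²) ≈ 3.5.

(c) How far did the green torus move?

3.1

From (9.5, 7.6) to (6.8, 6.1), the green torus covered √(2.7² + 1.5²) ≈ 3.1 units.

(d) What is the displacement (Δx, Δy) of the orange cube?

(0.4, -0.9)

From the two frames, the orange cube sits at roughly (7.1, 5.4) before and (7.5, 4.5) after.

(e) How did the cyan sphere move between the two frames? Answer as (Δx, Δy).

(-0.1, 2.5)

The cyan sphere was at about (9.0, 0.9) and moved to about (8.9, 3.4).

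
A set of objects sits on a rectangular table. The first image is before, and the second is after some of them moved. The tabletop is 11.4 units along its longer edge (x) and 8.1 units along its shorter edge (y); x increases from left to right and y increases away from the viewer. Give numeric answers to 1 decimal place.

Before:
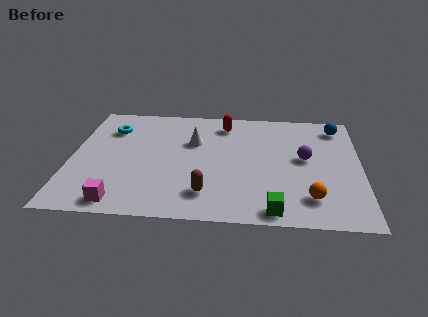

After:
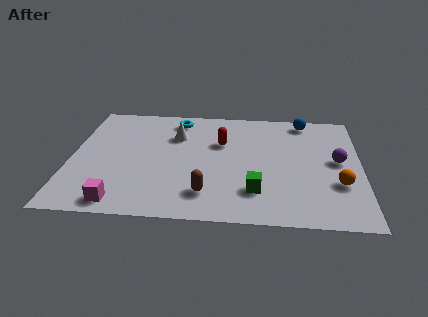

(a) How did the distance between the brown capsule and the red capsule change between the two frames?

-1.4

The distance was about 5.0 in the first image and 3.6 in the second, so they moved 1.4 units closer together.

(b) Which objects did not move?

the magenta cube and the brown capsule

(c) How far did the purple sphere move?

1.3

From (9.2, 4.4) to (10.5, 4.3), the purple sphere covered √(1.3² + 0.1²) ≈ 1.3 units.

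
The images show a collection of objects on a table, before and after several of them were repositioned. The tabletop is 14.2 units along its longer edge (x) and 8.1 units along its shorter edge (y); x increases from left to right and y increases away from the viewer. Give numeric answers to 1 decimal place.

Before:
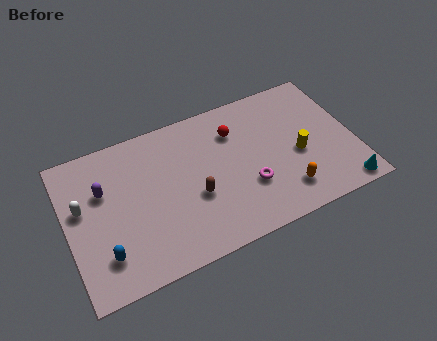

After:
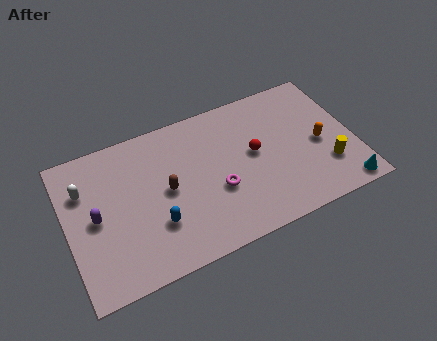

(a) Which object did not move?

the cyan cone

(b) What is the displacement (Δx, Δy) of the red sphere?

(0.8, -1.6)

The red sphere started near (8.5, 6.0) and ended near (9.3, 4.4).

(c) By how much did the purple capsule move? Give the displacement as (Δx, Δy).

(-0.5, -1.3)

From the two frames, the purple capsule sits at roughly (1.9, 5.3) before and (1.4, 4.0) after.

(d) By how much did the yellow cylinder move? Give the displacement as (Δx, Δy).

(1.3, -1.2)

From the two frames, the yellow cylinder sits at roughly (11.4, 3.5) before and (12.7, 2.3) after.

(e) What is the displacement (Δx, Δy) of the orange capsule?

(2.0, 2.0)

The orange capsule started near (10.5, 1.7) and ended near (12.5, 3.7).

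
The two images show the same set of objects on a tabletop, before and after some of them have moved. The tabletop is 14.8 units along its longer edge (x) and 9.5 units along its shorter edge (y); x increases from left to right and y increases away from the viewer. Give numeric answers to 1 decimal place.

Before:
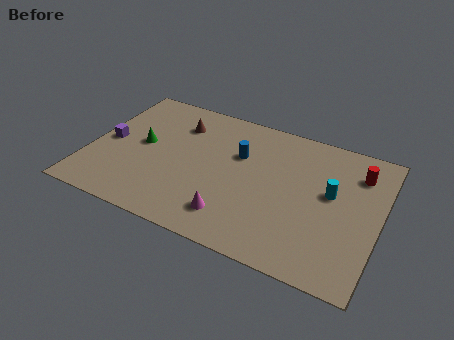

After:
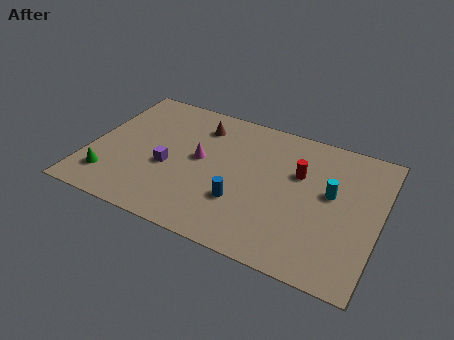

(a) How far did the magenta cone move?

3.8

The magenta cone was near (7.7, 1.9) before and (5.6, 5.1) after, so it travelled √(2.1² + 3.2²) ≈ 3.8 units.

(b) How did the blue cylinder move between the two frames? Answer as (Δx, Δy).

(0.5, -3.2)

From the two frames, the blue cylinder sits at roughly (7.5, 6.2) before and (8.0, 3.0) after.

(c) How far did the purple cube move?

3.3

From (0.9, 4.6) to (4.1, 3.9), the purple cube covered √(3.2² + 0.7²) ≈ 3.3 units.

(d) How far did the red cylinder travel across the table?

3.1

The red cylinder moved from about (13.5, 7.3) to (10.6, 6.1), a distance of √(2.9² + 1.2²) ≈ 3.1.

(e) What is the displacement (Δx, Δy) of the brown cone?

(1.1, 0.3)

The brown cone started near (4.2, 7.2) and ended near (5.3, 7.5).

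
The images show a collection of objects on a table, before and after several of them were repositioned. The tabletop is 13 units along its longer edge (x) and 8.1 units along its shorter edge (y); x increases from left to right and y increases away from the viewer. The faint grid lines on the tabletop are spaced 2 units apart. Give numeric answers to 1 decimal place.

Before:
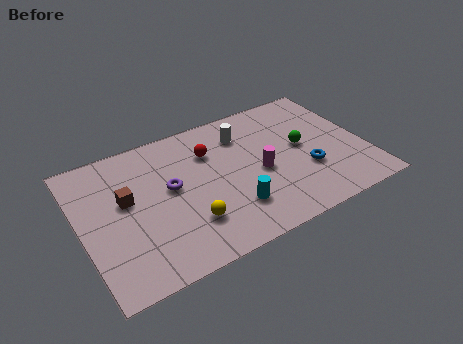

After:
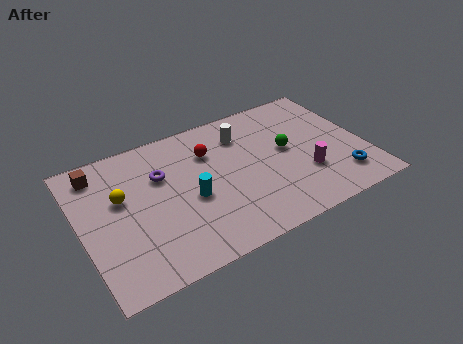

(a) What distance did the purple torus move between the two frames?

0.9

The purple torus was near (4.1, 4.5) before and (3.8, 5.4) after, so it travelled √(0.3² + 0.9²) ≈ 0.9 units.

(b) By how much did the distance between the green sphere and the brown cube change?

+0.6

They were about 8.1 units apart before and 8.7 after — 0.6 units further apart.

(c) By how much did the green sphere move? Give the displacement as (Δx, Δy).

(-0.7, 0.1)

The green sphere started near (10.2, 4.3) and ended near (9.5, 4.4).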